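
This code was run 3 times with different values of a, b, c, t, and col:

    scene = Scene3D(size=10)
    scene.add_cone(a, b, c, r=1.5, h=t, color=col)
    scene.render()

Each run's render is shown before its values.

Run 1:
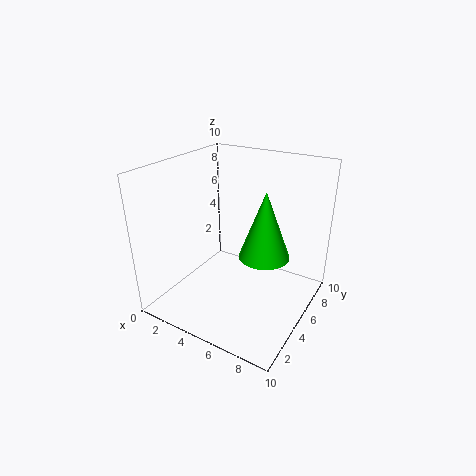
a = 8; b = 3; c = 5.5; t = 4; col = 'lime'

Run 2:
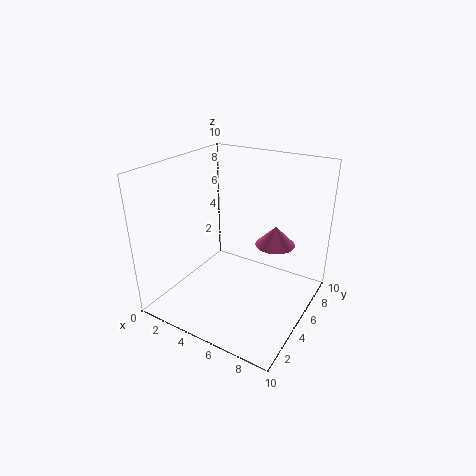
a = 6.5; b = 8; c = 3.5; t = 1.5; col = 'hotpink'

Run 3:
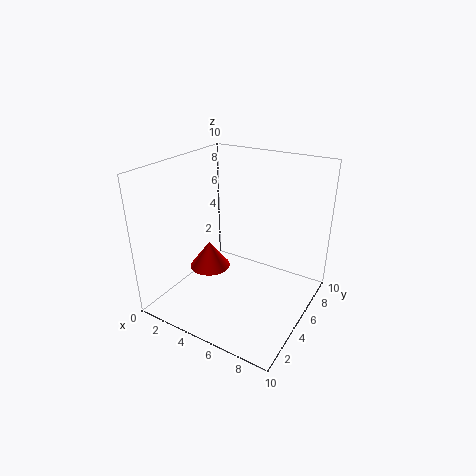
a = 2.5; b = 5; c = 2; t = 2; col = 'red'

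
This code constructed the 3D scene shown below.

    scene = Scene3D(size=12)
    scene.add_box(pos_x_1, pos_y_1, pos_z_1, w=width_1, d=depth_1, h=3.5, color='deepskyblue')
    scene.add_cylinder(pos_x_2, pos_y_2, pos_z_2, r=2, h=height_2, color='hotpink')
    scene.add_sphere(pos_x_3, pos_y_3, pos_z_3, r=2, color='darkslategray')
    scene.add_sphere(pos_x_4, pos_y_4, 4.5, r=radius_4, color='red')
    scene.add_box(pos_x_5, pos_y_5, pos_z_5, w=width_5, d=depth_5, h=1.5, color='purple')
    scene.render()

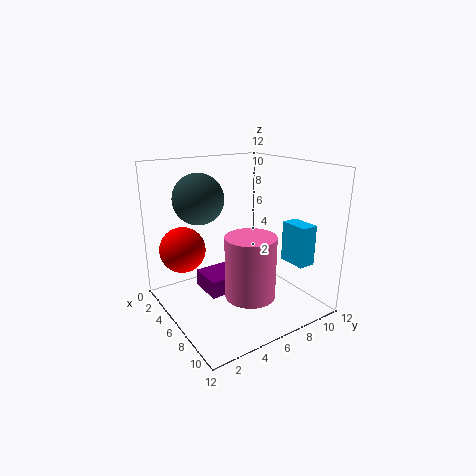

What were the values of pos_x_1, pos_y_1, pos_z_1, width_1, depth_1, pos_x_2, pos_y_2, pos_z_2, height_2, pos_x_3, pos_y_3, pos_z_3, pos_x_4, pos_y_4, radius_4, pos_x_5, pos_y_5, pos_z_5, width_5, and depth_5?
pos_x_1 = 7; pos_y_1 = 10; pos_z_1 = 3.5; width_1 = 2.5; depth_1 = 1.5; pos_x_2 = 8.5; pos_y_2 = 5.5; pos_z_2 = 2; height_2 = 5; pos_x_3 = 5; pos_y_3 = 3; pos_z_3 = 9.5; pos_x_4 = 2.5; pos_y_4 = 2.5; radius_4 = 2; pos_x_5 = 3; pos_y_5 = 3.5; pos_z_5 = 1; width_5 = 3; depth_5 = 3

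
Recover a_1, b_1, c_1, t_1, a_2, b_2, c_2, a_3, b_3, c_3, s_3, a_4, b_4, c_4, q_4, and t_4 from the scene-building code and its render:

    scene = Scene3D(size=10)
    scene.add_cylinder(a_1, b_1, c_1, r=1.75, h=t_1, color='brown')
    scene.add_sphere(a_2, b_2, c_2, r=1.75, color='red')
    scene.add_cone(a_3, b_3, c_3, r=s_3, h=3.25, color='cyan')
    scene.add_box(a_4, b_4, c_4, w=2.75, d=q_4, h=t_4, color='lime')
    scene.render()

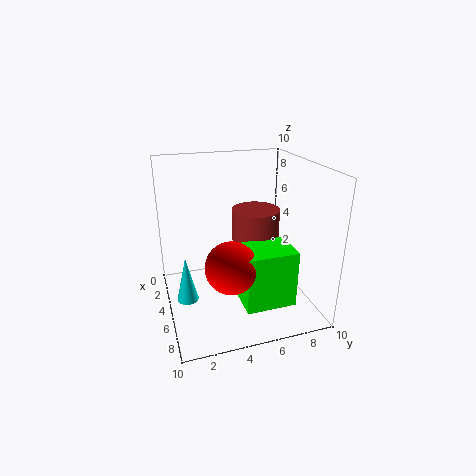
a_1 = 3.75; b_1 = 6.75; c_1 = 4.25; t_1 = 2.25; a_2 = 6.75; b_2 = 4; c_2 = 3.75; a_3 = 5; b_3 = 1.25; c_3 = 0.75; s_3 = 0.75; a_4 = 5.25; b_4 = 4.75; c_4 = 0.75; q_4 = 3.5; t_4 = 4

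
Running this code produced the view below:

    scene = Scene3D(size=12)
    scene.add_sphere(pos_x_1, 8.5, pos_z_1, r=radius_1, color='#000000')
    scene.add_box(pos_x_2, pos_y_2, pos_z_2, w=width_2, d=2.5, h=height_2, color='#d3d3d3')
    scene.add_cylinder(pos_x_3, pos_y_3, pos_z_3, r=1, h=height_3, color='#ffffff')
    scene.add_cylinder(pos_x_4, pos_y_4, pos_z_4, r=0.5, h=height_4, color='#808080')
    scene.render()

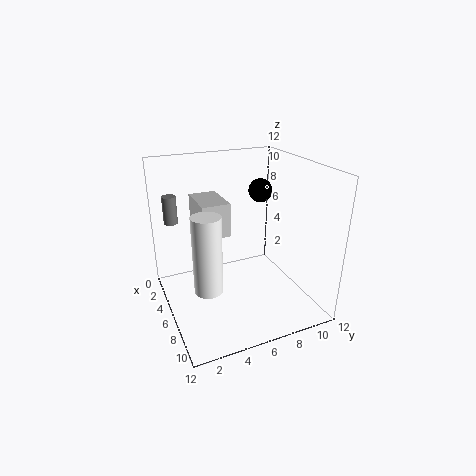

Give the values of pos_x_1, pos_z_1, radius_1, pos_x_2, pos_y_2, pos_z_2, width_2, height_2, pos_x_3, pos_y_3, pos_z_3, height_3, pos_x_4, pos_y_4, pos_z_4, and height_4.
pos_x_1 = 5; pos_z_1 = 9.5; radius_1 = 1; pos_x_2 = 0.5; pos_y_2 = 3.5; pos_z_2 = 5.5; width_2 = 4; height_2 = 3; pos_x_3 = 10; pos_y_3 = 2; pos_z_3 = 4.5; height_3 = 5.5; pos_x_4 = 6.5; pos_y_4 = 0.5; pos_z_4 = 8.5; height_4 = 2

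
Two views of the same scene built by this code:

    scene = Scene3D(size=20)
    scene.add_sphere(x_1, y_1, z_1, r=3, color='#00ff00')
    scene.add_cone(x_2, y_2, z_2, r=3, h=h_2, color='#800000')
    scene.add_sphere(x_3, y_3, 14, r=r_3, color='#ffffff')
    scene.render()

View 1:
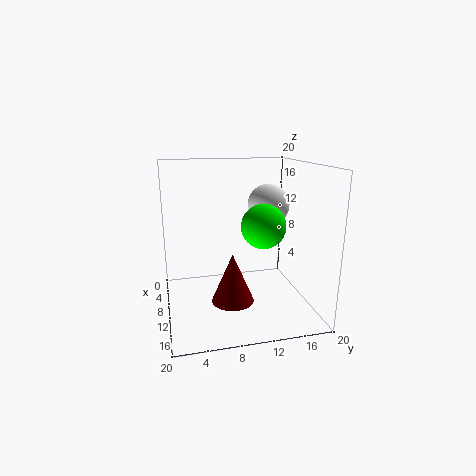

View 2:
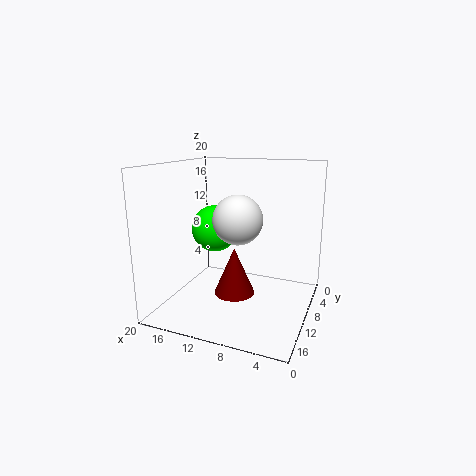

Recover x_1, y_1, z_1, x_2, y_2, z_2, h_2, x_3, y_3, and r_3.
x_1 = 12, y_1 = 13, z_1 = 12, x_2 = 11, y_2 = 9, z_2 = 1, h_2 = 7, x_3 = 8, y_3 = 15, r_3 = 3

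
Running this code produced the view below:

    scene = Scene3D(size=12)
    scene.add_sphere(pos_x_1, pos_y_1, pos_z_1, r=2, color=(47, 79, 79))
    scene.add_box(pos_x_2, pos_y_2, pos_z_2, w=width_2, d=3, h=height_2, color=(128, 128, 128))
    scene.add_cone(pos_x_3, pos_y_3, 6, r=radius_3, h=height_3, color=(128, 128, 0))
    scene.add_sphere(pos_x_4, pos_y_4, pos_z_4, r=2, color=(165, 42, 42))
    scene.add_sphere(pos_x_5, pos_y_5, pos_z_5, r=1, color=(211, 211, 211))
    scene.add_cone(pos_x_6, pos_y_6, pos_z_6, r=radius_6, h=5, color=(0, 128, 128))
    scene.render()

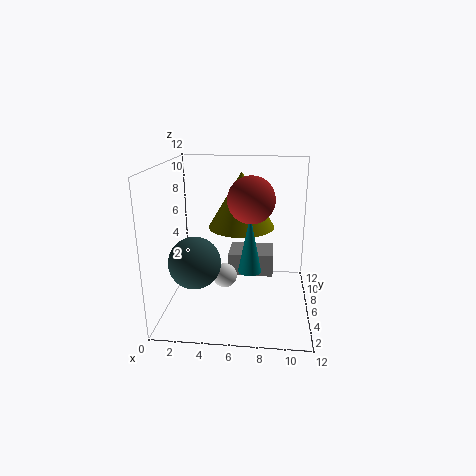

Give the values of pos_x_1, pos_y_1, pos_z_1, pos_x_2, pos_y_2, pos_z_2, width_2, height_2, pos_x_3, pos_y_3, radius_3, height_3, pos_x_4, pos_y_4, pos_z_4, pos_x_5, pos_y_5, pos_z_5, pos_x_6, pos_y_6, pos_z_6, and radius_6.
pos_x_1 = 3, pos_y_1 = 3, pos_z_1 = 5, pos_x_2 = 5, pos_y_2 = 7, pos_z_2 = 2, width_2 = 4, height_2 = 2, pos_x_3 = 6, pos_y_3 = 9, radius_3 = 3, height_3 = 5, pos_x_4 = 7, pos_y_4 = 7, pos_z_4 = 9, pos_x_5 = 5, pos_y_5 = 5, pos_z_5 = 3, pos_x_6 = 7, pos_y_6 = 6, pos_z_6 = 3, radius_6 = 1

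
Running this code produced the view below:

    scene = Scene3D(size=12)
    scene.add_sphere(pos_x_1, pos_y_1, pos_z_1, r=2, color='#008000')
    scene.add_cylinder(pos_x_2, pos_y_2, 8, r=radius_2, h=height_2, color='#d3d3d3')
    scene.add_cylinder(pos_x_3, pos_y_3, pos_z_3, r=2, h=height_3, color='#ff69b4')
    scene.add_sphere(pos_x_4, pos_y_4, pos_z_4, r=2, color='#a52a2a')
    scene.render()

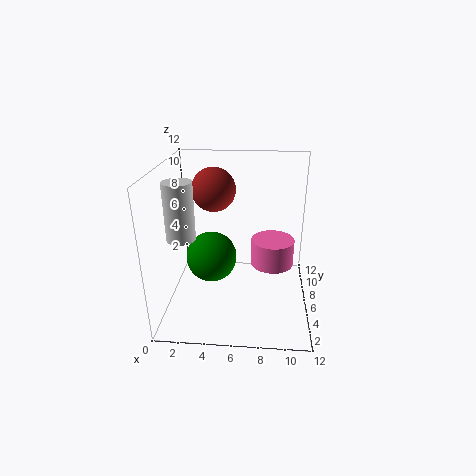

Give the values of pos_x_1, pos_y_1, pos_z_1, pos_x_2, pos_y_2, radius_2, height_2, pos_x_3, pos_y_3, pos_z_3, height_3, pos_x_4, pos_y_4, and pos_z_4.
pos_x_1 = 4
pos_y_1 = 4.5
pos_z_1 = 5
pos_x_2 = 2.5
pos_y_2 = 1.5
radius_2 = 1
height_2 = 4
pos_x_3 = 9
pos_y_3 = 9
pos_z_3 = 2
height_3 = 2.5
pos_x_4 = 3.5
pos_y_4 = 9.5
pos_z_4 = 9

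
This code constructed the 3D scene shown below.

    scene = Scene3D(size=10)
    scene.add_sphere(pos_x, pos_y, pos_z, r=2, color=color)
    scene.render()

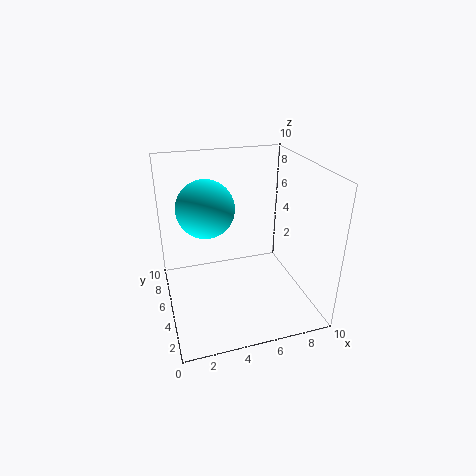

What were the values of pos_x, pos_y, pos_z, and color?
pos_x = 3
pos_y = 6
pos_z = 7
color = 'cyan'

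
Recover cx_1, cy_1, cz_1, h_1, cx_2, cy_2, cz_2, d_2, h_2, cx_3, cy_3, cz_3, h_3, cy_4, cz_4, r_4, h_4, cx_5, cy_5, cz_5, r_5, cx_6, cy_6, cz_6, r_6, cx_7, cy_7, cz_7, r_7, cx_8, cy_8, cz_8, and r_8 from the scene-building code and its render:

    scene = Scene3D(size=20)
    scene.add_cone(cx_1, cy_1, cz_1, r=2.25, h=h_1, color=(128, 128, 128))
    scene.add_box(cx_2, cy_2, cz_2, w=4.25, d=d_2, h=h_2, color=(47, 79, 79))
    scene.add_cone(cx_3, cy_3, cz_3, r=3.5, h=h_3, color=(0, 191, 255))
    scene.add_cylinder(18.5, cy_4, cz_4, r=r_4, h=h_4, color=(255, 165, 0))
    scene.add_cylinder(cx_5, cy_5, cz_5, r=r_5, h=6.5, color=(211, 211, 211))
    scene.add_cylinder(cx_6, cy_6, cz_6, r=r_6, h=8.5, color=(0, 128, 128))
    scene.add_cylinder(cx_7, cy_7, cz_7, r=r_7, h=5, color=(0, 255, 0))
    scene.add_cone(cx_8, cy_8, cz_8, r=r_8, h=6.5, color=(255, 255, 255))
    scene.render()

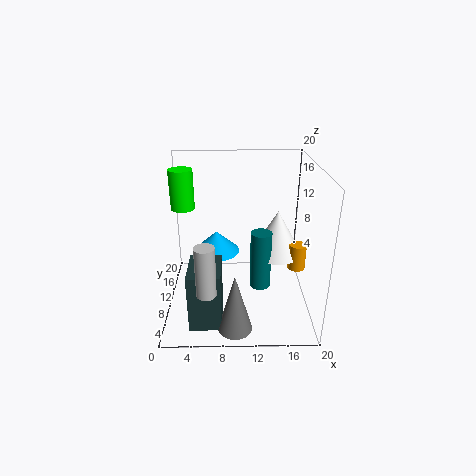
cx_1 = 9.5; cy_1 = 3; cz_1 = 0.25; h_1 = 8; cx_2 = 3.5; cy_2 = 2.5; cz_2 = 0.25; d_2 = 6; h_2 = 8; cx_3 = 6.75; cy_3 = 14.25; cz_3 = 5.75; h_3 = 3.25; cy_4 = 10.25; cz_4 = 5; r_4 = 1.25; h_4 = 3.75; cx_5 = 6; cy_5 = 2.5; cz_5 = 6; r_5 = 1.25; cx_6 = 13.25; cy_6 = 10; cz_6 = 2.25; r_6 = 1.5; cx_7 = 3; cy_7 = 8.5; cz_7 = 15; r_7 = 1.5; cx_8 = 15.75; cy_8 = 12.25; cz_8 = 6.5; r_8 = 3.75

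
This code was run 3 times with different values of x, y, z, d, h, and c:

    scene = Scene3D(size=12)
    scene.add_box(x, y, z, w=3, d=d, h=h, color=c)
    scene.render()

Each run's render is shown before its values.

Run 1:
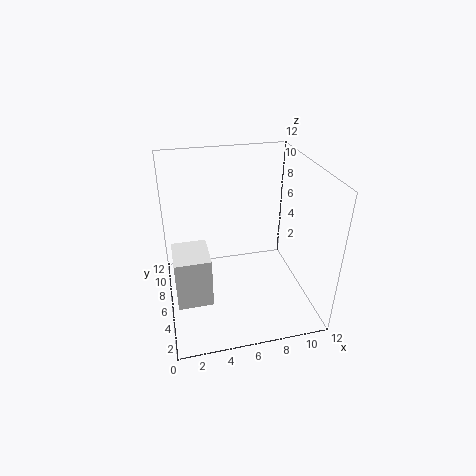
x = 0.5
y = 4.5
z = 0.5
d = 3.5
h = 4.5
c = 'white'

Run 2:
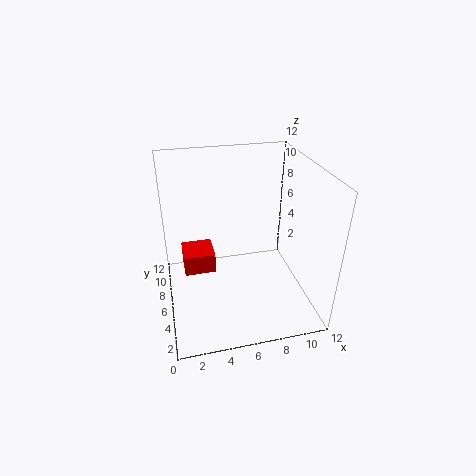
x = 1.5
y = 9
z = 0.5
d = 3
h = 2
c = 'red'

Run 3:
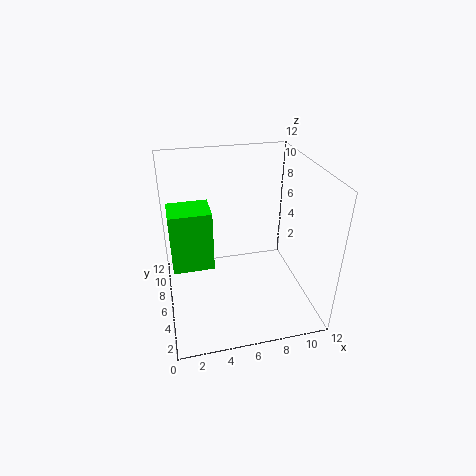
x = 0.5
y = 3
z = 5.5
d = 2.5
h = 4.5
c = 'lime'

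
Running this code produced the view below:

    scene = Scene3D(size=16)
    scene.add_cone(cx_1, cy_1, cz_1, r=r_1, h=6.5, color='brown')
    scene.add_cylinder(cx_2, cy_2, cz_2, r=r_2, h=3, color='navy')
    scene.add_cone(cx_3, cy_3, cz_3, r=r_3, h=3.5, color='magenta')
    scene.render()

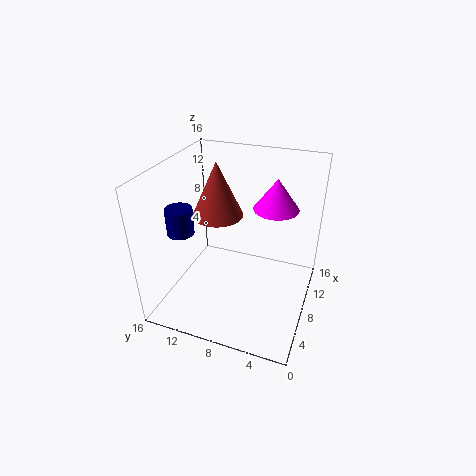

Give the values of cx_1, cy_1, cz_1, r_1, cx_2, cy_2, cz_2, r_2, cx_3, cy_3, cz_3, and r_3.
cx_1 = 10.5
cy_1 = 11.5
cz_1 = 9
r_1 = 3
cx_2 = 6
cy_2 = 14
cz_2 = 8.5
r_2 = 1.5
cx_3 = 10.5
cy_3 = 4.5
cz_3 = 11
r_3 = 2.5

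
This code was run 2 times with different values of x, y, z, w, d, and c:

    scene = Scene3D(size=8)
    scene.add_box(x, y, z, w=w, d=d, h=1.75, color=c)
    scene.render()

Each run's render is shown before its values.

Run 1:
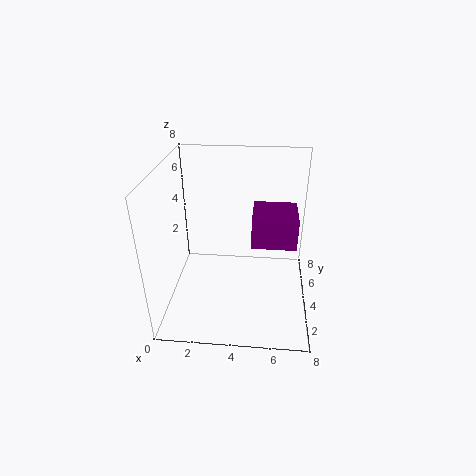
x = 4.75; y = 3.75; z = 3.5; w = 2.5; d = 2.5; c = 'purple'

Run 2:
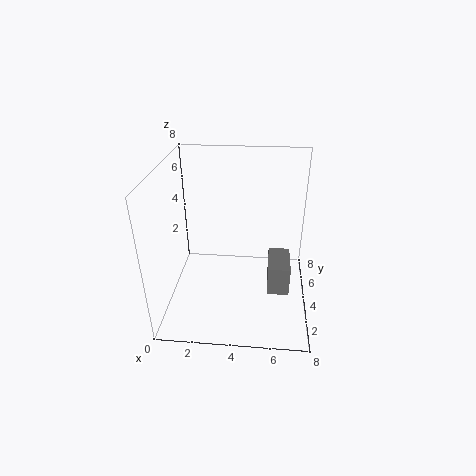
x = 5.75; y = 3.25; z = 0.75; w = 1.25; d = 2.25; c = 'gray'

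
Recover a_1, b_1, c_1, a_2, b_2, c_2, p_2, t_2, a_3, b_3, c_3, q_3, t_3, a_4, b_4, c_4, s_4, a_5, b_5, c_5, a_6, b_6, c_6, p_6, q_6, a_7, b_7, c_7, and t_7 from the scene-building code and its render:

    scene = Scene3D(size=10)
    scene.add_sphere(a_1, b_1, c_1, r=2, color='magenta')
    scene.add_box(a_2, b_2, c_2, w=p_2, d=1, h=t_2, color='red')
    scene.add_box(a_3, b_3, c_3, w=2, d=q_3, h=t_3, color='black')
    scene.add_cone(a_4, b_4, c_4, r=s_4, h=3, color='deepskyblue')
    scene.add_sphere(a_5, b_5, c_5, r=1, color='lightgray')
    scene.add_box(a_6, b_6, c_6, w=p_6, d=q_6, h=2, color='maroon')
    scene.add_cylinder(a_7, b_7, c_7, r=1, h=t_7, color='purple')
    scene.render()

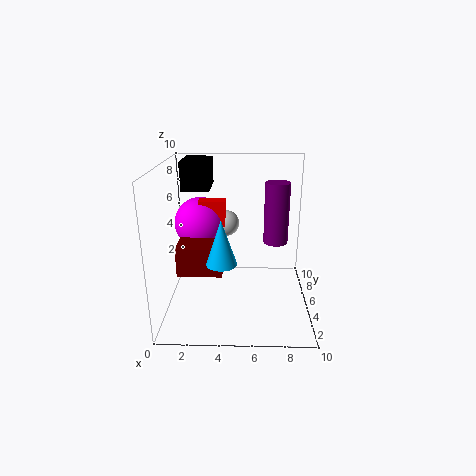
a_1 = 2
b_1 = 8
c_1 = 5
a_2 = 2
b_2 = 7
c_2 = 5
p_2 = 2
t_2 = 2
a_3 = 1
b_3 = 6
c_3 = 8
q_3 = 3
t_3 = 2
a_4 = 4
b_4 = 3
c_4 = 4
s_4 = 1
a_5 = 4
b_5 = 8
c_5 = 5
a_6 = 1
b_6 = 3
c_6 = 3
p_6 = 3
q_6 = 2
a_7 = 8
b_7 = 9
c_7 = 3
t_7 = 5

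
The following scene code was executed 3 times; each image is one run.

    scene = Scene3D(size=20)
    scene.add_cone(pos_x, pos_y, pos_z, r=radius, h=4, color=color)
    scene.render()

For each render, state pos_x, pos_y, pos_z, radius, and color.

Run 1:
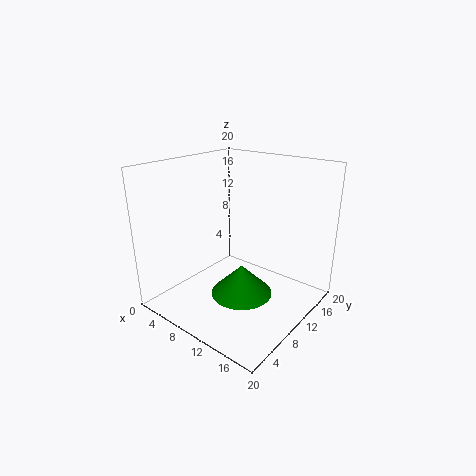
pos_x = 13; pos_y = 7; pos_z = 4; radius = 4; color = 'green'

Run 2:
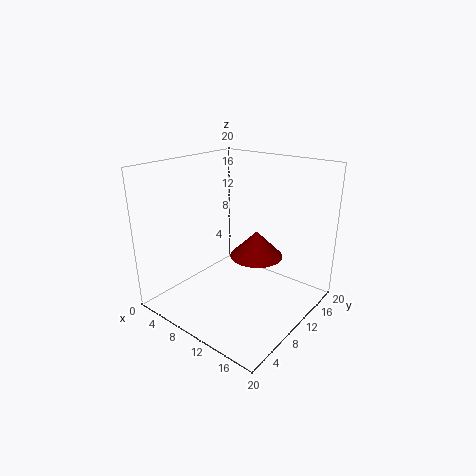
pos_x = 10; pos_y = 14.5; pos_z = 5.5; radius = 4; color = 'maroon'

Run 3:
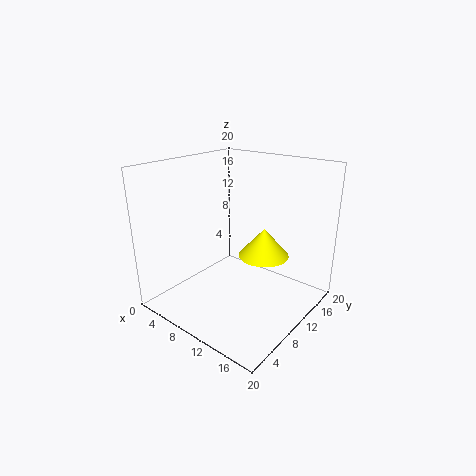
pos_x = 13; pos_y = 12; pos_z = 7.5; radius = 3.5; color = 'yellow'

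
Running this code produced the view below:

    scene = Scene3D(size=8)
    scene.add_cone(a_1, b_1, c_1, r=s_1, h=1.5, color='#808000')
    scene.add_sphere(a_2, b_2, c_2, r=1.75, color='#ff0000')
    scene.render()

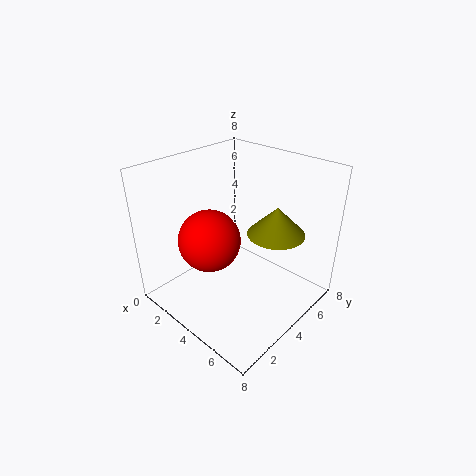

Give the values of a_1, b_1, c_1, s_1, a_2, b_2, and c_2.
a_1 = 6; b_1 = 4.75; c_1 = 4.75; s_1 = 1.5; a_2 = 2.75; b_2 = 3; c_2 = 3.75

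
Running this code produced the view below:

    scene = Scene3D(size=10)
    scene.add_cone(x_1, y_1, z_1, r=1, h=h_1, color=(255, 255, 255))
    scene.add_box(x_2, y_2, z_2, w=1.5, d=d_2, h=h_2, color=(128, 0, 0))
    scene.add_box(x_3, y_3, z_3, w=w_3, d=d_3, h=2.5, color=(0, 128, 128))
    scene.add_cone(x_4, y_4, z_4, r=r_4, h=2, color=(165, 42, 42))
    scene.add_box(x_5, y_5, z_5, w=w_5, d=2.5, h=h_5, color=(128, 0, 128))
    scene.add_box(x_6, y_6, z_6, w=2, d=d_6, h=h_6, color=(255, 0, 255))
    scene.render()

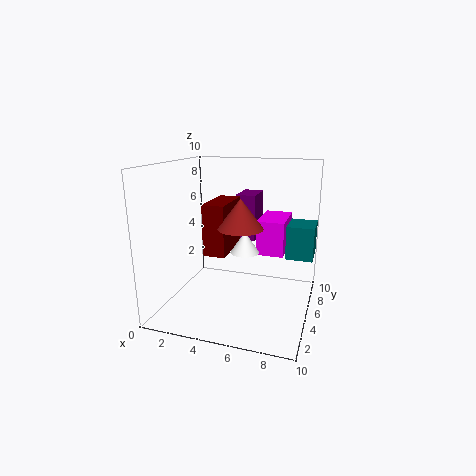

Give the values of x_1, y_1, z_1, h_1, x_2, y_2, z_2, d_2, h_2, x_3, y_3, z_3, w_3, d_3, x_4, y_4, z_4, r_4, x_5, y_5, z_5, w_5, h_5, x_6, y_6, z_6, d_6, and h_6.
x_1 = 5.5; y_1 = 5; z_1 = 4; h_1 = 1.5; x_2 = 3; y_2 = 3.5; z_2 = 4; d_2 = 3.5; h_2 = 3.5; x_3 = 8; y_3 = 7; z_3 = 3; w_3 = 2; d_3 = 2.5; x_4 = 5.5; y_4 = 4; z_4 = 6; r_4 = 1.5; x_5 = 4; y_5 = 7.5; z_5 = 4; w_5 = 1.5; h_5 = 3.5; x_6 = 6; y_6 = 6; z_6 = 3.5; d_6 = 3.5; h_6 = 2.5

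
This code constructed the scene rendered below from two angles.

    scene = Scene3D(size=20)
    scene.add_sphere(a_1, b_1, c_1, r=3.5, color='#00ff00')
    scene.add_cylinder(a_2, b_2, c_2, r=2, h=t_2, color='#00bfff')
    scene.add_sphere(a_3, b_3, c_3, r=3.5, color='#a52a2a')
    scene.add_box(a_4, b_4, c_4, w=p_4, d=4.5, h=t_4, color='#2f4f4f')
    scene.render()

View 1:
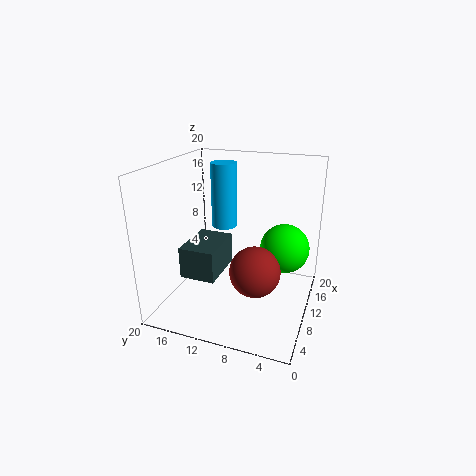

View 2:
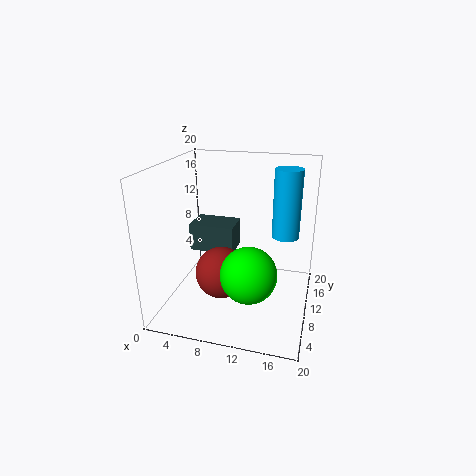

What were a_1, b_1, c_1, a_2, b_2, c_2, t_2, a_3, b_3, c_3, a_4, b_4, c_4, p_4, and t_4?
a_1 = 13
b_1 = 4
c_1 = 8
a_2 = 16
b_2 = 14.5
c_2 = 9
t_2 = 10
a_3 = 8.5
b_3 = 7
c_3 = 6
a_4 = 2.5
b_4 = 10.5
c_4 = 7
p_4 = 6.5
t_4 = 4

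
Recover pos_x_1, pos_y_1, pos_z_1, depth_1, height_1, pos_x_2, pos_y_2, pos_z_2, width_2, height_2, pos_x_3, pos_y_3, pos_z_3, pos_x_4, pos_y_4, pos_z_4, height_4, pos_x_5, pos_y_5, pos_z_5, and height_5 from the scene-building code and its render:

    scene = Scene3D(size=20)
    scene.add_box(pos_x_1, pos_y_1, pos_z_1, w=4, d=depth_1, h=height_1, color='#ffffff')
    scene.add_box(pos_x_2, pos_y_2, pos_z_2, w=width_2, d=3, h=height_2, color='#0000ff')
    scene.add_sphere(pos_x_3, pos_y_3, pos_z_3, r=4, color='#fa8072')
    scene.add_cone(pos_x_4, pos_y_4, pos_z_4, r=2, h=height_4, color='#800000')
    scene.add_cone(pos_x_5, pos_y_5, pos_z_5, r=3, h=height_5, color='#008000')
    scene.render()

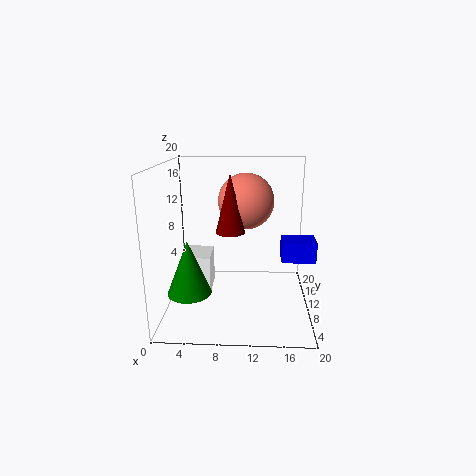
pos_x_1 = 2, pos_y_1 = 9.5, pos_z_1 = 1.5, depth_1 = 5, height_1 = 5.5, pos_x_2 = 15.5, pos_y_2 = 3, pos_z_2 = 9.5, width_2 = 4, height_2 = 2.5, pos_x_3 = 11, pos_y_3 = 13, pos_z_3 = 14.5, pos_x_4 = 9, pos_y_4 = 9.5, pos_z_4 = 11, height_4 = 8, pos_x_5 = 3.5, pos_y_5 = 7, pos_z_5 = 3, height_5 = 7.5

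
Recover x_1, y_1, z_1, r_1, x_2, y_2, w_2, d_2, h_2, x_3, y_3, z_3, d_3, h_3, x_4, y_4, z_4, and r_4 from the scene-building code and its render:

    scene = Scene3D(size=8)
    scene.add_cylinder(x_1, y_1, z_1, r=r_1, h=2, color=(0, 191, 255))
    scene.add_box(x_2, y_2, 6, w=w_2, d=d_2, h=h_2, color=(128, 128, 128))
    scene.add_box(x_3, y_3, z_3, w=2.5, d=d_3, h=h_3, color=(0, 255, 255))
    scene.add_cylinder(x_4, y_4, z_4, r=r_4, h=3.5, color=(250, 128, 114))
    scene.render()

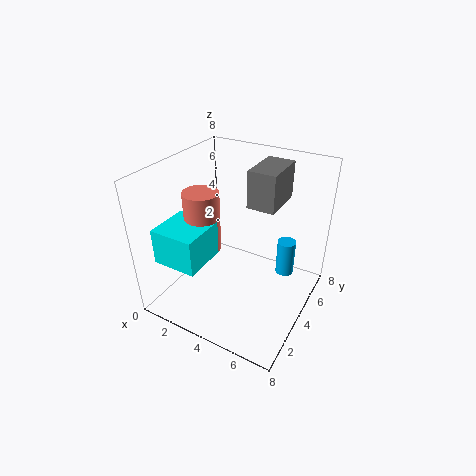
x_1 = 6.5; y_1 = 5; z_1 = 2; r_1 = 0.5; x_2 = 4.5; y_2 = 4; w_2 = 1.5; d_2 = 2.5; h_2 = 2; x_3 = 0.5; y_3 = 1; z_3 = 3; d_3 = 2.5; h_3 = 2; x_4 = 2; y_4 = 3.5; z_4 = 3; r_4 = 1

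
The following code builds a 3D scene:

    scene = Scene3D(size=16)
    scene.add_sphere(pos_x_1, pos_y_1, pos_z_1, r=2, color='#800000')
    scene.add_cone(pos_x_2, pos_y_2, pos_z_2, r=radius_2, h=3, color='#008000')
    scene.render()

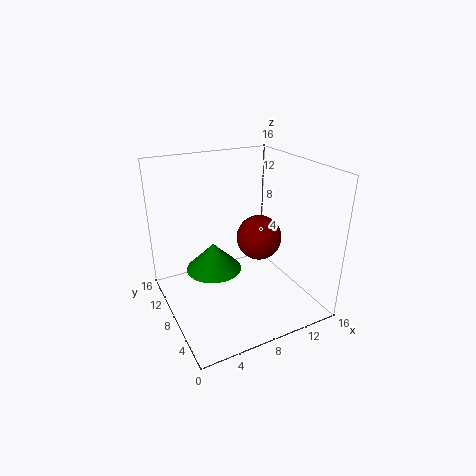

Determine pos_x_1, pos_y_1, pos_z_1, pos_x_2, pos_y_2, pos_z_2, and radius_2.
pos_x_1 = 7, pos_y_1 = 2, pos_z_1 = 11, pos_x_2 = 5, pos_y_2 = 8, pos_z_2 = 5, radius_2 = 3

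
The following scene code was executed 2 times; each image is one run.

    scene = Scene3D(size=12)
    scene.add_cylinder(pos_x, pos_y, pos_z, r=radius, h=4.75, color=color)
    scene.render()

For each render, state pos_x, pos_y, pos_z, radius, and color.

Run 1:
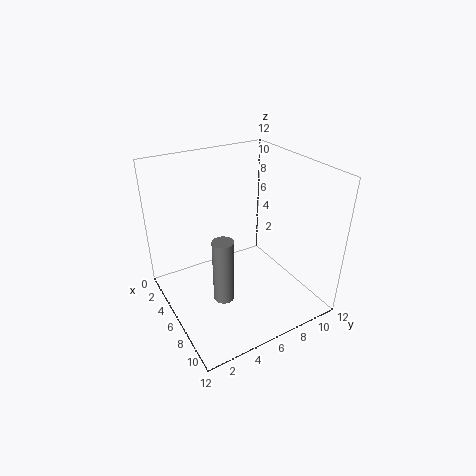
pos_x = 9.5
pos_y = 2.75
pos_z = 3.75
radius = 0.75
color = 'gray'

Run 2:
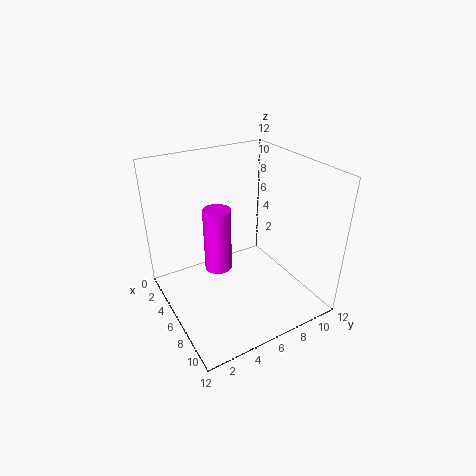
pos_x = 7.75
pos_y = 3.25
pos_z = 5.25
radius = 1
color = 'magenta'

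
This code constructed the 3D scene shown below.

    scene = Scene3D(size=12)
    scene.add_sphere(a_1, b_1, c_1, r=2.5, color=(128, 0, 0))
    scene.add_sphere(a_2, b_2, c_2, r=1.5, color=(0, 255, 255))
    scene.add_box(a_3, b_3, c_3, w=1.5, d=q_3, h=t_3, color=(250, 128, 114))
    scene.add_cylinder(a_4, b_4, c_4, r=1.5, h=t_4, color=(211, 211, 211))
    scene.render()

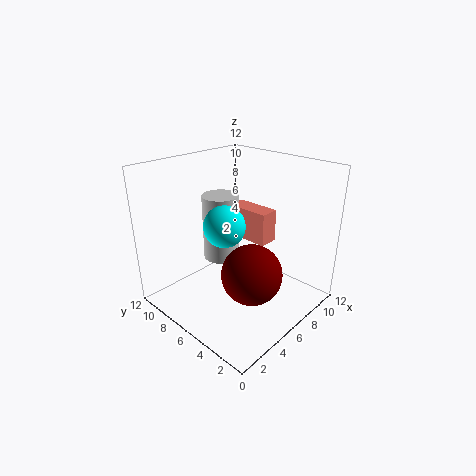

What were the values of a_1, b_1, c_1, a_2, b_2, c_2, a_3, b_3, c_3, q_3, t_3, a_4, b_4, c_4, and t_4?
a_1 = 5.5, b_1 = 4, c_1 = 3.5, a_2 = 3, b_2 = 4.5, c_2 = 8.5, a_3 = 5.5, b_3 = 3, c_3 = 6.5, q_3 = 3.5, t_3 = 2.5, a_4 = 5.5, b_4 = 7.5, c_4 = 4, t_4 = 5.5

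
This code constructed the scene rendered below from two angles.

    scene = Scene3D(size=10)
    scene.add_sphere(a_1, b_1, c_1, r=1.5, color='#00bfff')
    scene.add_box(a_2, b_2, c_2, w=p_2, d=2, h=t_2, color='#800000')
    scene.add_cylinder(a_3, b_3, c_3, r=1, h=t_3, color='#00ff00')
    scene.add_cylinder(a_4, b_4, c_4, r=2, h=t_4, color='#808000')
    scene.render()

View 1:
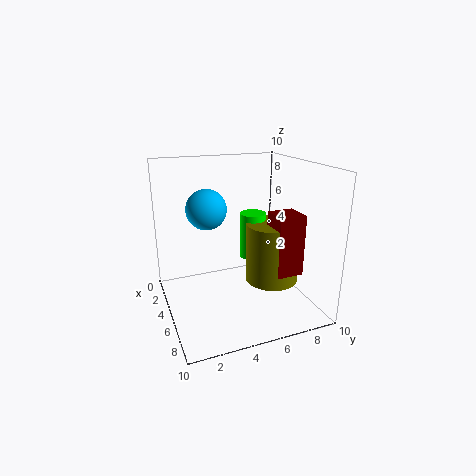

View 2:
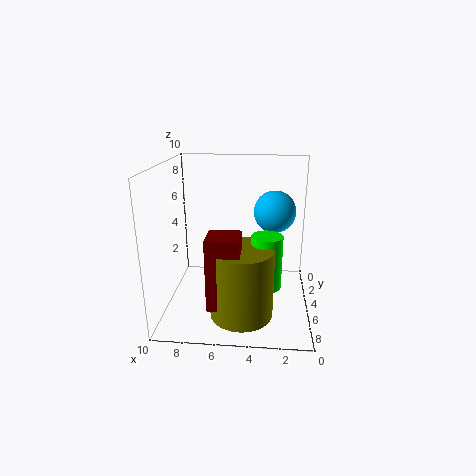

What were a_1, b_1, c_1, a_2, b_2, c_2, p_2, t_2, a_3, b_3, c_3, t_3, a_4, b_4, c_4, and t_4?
a_1 = 2.5, b_1 = 3.5, c_1 = 6.5, a_2 = 4.5, b_2 = 7.5, c_2 = 2, p_2 = 2, t_2 = 4.5, a_3 = 3, b_3 = 7, c_3 = 2.5, t_3 = 3.5, a_4 = 4.5, b_4 = 8, c_4 = 1, t_4 = 4.5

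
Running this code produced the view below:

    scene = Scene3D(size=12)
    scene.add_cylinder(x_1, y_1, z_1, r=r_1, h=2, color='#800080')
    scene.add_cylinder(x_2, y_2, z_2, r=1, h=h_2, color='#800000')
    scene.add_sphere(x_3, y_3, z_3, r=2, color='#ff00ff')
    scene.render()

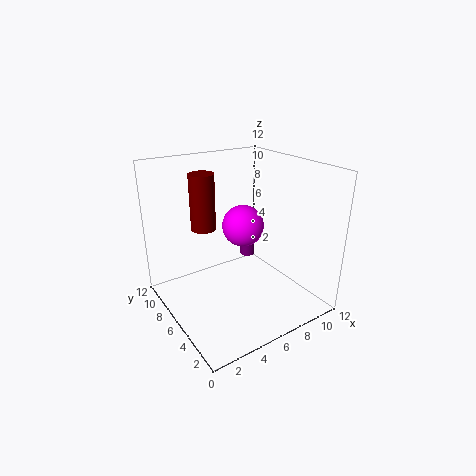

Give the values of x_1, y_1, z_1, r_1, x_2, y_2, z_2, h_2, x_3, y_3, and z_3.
x_1 = 10, y_1 = 10.25, z_1 = 1.5, r_1 = 0.75, x_2 = 3.5, y_2 = 7.25, z_2 = 7, h_2 = 4.5, x_3 = 8.75, y_3 = 9.25, z_3 = 5.25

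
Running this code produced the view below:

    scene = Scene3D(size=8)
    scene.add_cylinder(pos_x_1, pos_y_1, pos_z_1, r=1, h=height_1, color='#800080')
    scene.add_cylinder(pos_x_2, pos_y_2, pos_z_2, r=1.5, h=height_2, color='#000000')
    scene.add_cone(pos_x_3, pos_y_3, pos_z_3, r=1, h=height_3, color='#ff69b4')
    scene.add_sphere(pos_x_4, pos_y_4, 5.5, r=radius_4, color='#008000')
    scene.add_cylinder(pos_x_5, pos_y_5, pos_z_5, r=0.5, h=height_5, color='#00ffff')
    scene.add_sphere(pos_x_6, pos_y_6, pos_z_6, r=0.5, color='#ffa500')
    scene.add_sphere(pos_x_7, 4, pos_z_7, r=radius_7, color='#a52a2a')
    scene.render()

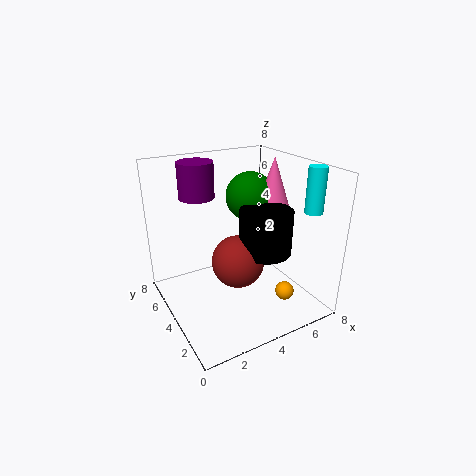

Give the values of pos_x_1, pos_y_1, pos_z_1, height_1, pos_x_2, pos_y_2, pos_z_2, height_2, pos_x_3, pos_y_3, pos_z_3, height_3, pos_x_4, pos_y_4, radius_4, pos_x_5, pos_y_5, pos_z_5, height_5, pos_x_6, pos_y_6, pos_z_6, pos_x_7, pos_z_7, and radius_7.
pos_x_1 = 2.5, pos_y_1 = 6, pos_z_1 = 6, height_1 = 2, pos_x_2 = 5.5, pos_y_2 = 3.5, pos_z_2 = 3, height_2 = 2.5, pos_x_3 = 7, pos_y_3 = 5, pos_z_3 = 5, height_3 = 3, pos_x_4 = 6, pos_y_4 = 6, radius_4 = 1.5, pos_x_5 = 7.5, pos_y_5 = 2, pos_z_5 = 5.5, height_5 = 2.5, pos_x_6 = 5.5, pos_y_6 = 1.5, pos_z_6 = 1.5, pos_x_7 = 4, pos_z_7 = 2.5, radius_7 = 1.5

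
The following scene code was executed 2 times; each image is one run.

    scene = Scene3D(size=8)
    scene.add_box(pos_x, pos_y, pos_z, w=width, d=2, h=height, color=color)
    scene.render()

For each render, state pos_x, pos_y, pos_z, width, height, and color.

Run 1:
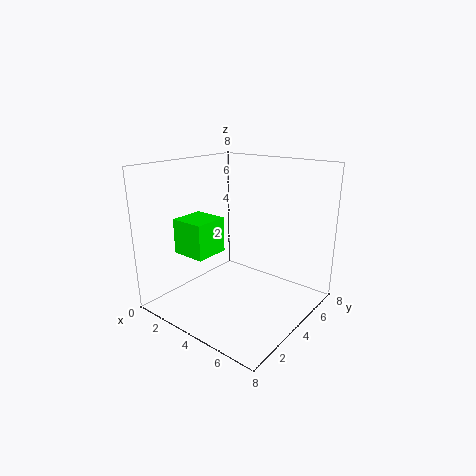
pos_x = 1; pos_y = 2; pos_z = 3; width = 2; height = 2; color = 'lime'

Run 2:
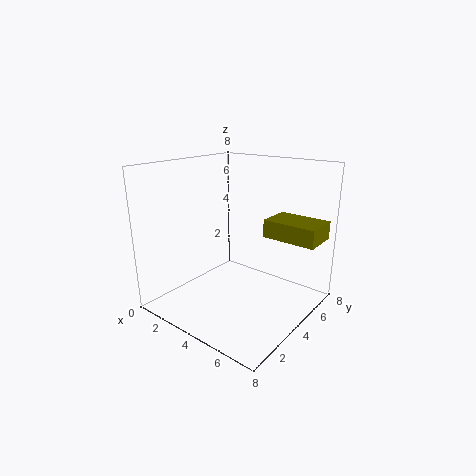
pos_x = 5; pos_y = 5; pos_z = 4; width = 3; height = 1; color = 'olive'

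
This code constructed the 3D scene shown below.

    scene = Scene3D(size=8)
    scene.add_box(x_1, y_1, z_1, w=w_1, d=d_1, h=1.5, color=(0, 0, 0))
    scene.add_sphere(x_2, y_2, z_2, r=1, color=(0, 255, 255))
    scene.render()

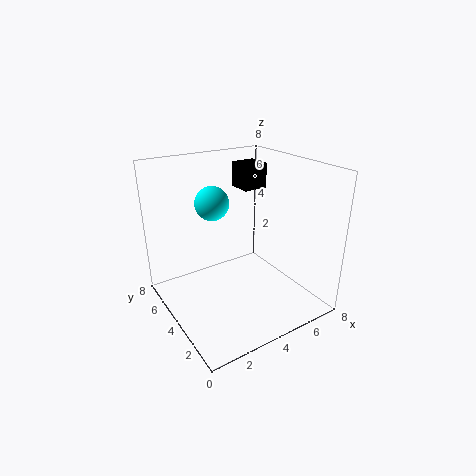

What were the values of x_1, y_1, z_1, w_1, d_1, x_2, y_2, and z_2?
x_1 = 5.5, y_1 = 5.5, z_1 = 6, w_1 = 1.5, d_1 = 1.5, x_2 = 3.5, y_2 = 6, z_2 = 5.5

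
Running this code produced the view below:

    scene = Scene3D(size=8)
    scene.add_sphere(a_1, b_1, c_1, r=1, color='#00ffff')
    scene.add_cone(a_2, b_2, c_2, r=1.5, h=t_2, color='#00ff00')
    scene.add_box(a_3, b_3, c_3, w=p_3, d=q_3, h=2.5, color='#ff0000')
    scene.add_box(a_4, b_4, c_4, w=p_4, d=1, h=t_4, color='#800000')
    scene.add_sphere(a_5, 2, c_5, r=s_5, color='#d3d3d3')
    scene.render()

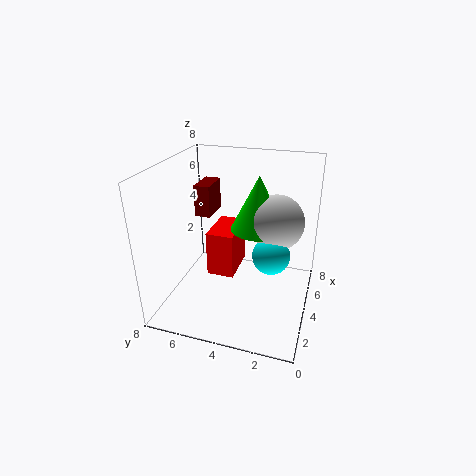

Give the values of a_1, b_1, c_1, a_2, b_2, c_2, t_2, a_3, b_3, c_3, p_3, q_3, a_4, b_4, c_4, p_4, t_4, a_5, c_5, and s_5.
a_1 = 3.5, b_1 = 2, c_1 = 3.5, a_2 = 4.5, b_2 = 3, c_2 = 4.5, t_2 = 3, a_3 = 3, b_3 = 4, c_3 = 2, p_3 = 2.5, q_3 = 1.5, a_4 = 6, b_4 = 6.5, c_4 = 4, p_4 = 2, t_4 = 2, a_5 = 4.5, c_5 = 5, s_5 = 1.5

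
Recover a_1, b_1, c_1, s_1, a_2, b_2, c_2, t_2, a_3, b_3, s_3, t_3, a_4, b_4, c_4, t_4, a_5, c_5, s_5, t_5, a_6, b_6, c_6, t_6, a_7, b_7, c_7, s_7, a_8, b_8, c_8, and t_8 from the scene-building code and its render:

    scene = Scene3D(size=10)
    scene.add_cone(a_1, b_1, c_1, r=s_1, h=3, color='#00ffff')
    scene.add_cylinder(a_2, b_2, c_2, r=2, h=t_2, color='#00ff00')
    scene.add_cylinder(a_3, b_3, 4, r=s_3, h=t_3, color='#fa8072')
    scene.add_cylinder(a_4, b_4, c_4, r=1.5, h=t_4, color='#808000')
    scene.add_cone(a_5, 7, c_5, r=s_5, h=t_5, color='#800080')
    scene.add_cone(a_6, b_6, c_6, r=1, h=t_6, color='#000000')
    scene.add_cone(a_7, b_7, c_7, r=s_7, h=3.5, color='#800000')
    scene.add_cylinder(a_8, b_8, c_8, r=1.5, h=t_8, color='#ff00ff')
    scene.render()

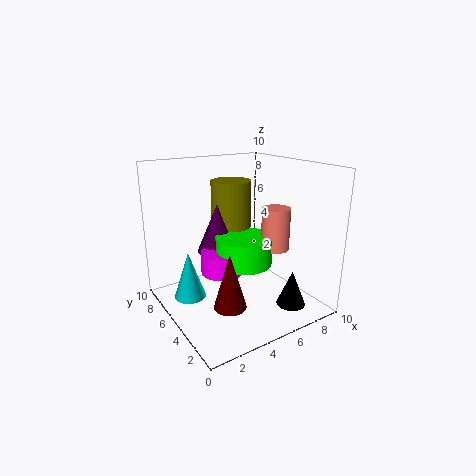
a_1 = 1, b_1 = 4.5, c_1 = 2, s_1 = 1, a_2 = 5.5, b_2 = 5, c_2 = 3, t_2 = 2, a_3 = 7.5, b_3 = 4, s_3 = 1, t_3 = 3, a_4 = 6, b_4 = 7.5, c_4 = 5, t_4 = 3.5, a_5 = 4.5, c_5 = 3.5, s_5 = 1.5, t_5 = 3.5, a_6 = 7.5, b_6 = 2, c_6 = 0.5, t_6 = 2.5, a_7 = 2.5, b_7 = 2, c_7 = 2, s_7 = 1, a_8 = 4, b_8 = 5.5, c_8 = 2.5, t_8 = 1.5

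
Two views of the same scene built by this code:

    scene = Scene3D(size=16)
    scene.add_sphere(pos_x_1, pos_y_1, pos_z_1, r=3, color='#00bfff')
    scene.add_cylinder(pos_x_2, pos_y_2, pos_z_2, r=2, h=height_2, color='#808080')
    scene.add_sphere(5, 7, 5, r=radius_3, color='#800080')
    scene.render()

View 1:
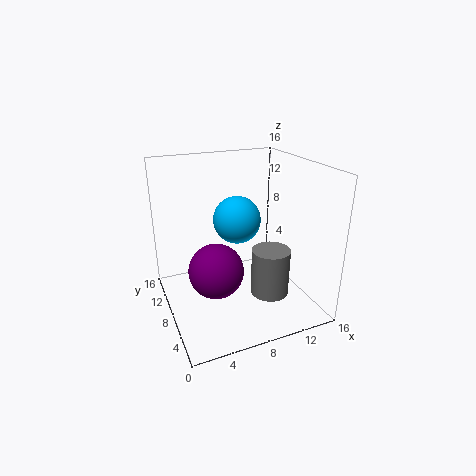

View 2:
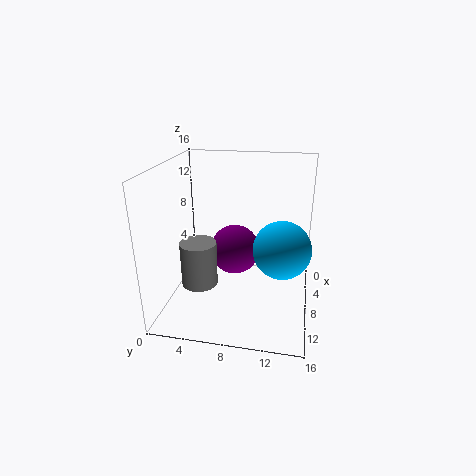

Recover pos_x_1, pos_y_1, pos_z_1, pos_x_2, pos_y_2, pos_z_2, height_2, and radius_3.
pos_x_1 = 10; pos_y_1 = 13; pos_z_1 = 8; pos_x_2 = 10; pos_y_2 = 4; pos_z_2 = 3; height_2 = 5; radius_3 = 3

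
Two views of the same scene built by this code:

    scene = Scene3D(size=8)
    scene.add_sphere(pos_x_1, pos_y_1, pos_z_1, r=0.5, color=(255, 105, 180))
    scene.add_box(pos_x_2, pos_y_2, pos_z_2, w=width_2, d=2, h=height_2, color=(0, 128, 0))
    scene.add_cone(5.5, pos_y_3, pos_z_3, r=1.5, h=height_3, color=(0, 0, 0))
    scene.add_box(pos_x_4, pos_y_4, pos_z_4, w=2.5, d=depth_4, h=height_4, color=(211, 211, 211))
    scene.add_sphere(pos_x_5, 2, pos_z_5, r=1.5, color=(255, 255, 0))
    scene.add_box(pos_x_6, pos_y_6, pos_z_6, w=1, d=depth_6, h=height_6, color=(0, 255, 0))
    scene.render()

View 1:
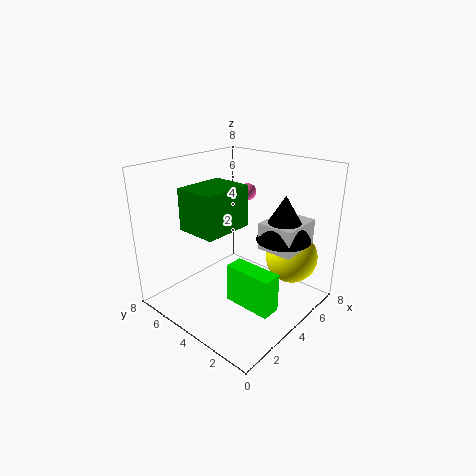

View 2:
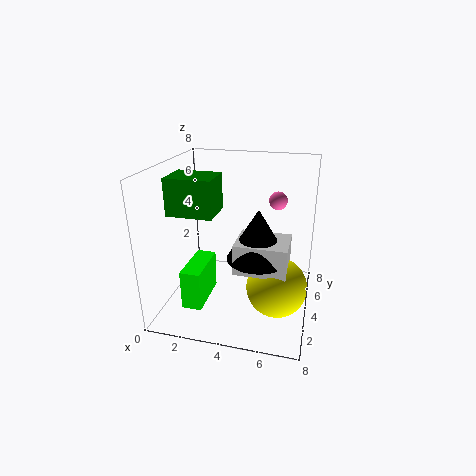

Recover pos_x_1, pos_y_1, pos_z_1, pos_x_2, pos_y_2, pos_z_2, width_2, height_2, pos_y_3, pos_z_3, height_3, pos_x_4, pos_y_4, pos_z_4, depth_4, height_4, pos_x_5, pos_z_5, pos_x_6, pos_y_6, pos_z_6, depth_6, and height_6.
pos_x_1 = 6
pos_y_1 = 5
pos_z_1 = 6
pos_x_2 = 0.5
pos_y_2 = 2.5
pos_z_2 = 5.5
width_2 = 2.5
height_2 = 2
pos_y_3 = 2
pos_z_3 = 4
height_3 = 2.5
pos_x_4 = 4.5
pos_y_4 = 1
pos_z_4 = 3.5
depth_4 = 2
height_4 = 1.5
pos_x_5 = 6.5
pos_z_5 = 2.5
pos_x_6 = 2
pos_y_6 = 0.5
pos_z_6 = 1.5
depth_6 = 2.5
height_6 = 2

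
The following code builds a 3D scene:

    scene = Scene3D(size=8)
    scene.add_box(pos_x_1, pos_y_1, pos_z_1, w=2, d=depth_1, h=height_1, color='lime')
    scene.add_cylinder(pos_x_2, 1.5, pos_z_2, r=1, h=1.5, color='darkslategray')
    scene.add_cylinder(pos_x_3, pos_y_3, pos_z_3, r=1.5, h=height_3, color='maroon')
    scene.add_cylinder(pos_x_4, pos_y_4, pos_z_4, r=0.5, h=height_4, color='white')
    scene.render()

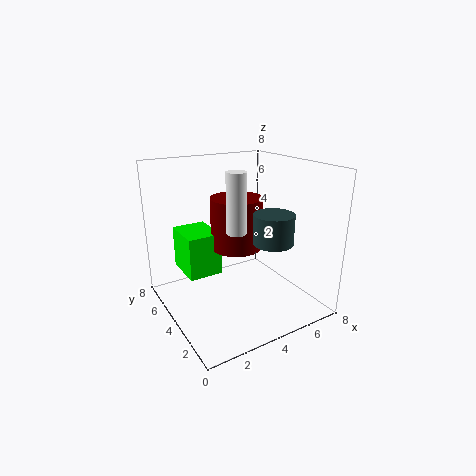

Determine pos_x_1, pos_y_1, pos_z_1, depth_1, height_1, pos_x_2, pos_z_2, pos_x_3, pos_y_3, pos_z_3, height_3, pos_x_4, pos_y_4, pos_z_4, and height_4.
pos_x_1 = 1.5; pos_y_1 = 5; pos_z_1 = 1.5; depth_1 = 2.5; height_1 = 2.5; pos_x_2 = 4.5; pos_z_2 = 4.5; pos_x_3 = 4.5; pos_y_3 = 5; pos_z_3 = 3; height_3 = 3; pos_x_4 = 3; pos_y_4 = 2.5; pos_z_4 = 5; height_4 = 3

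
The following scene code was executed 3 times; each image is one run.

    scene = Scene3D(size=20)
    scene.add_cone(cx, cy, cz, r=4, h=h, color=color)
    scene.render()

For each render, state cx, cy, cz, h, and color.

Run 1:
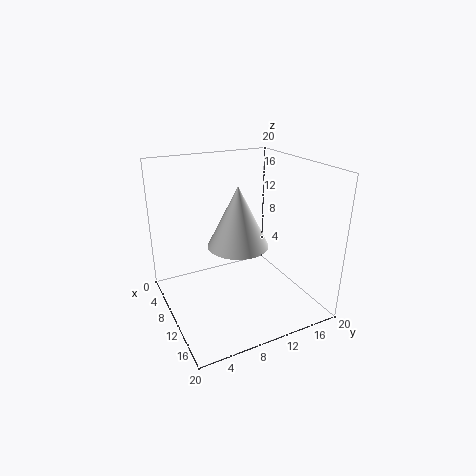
cx = 12, cy = 9, cz = 10, h = 8, color = 'white'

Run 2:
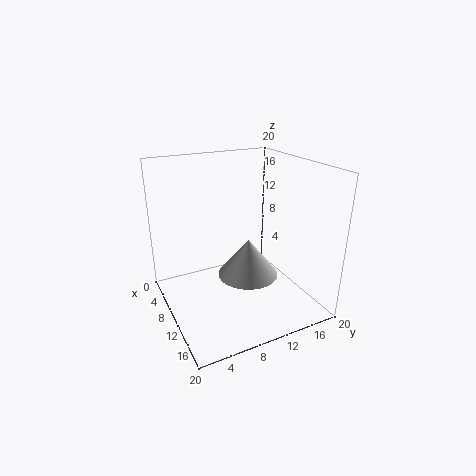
cx = 13, cy = 10, cz = 6, h = 5, color = 'lightgray'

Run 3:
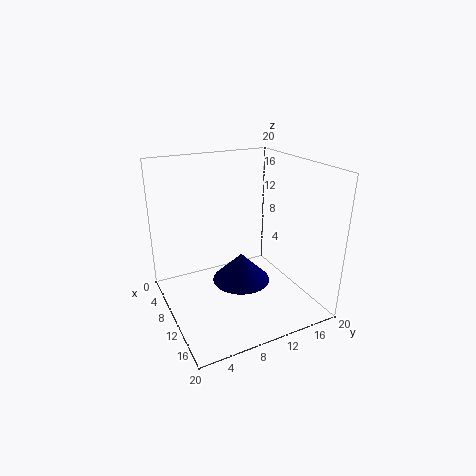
cx = 11, cy = 10, cz = 4, h = 4, color = 'navy'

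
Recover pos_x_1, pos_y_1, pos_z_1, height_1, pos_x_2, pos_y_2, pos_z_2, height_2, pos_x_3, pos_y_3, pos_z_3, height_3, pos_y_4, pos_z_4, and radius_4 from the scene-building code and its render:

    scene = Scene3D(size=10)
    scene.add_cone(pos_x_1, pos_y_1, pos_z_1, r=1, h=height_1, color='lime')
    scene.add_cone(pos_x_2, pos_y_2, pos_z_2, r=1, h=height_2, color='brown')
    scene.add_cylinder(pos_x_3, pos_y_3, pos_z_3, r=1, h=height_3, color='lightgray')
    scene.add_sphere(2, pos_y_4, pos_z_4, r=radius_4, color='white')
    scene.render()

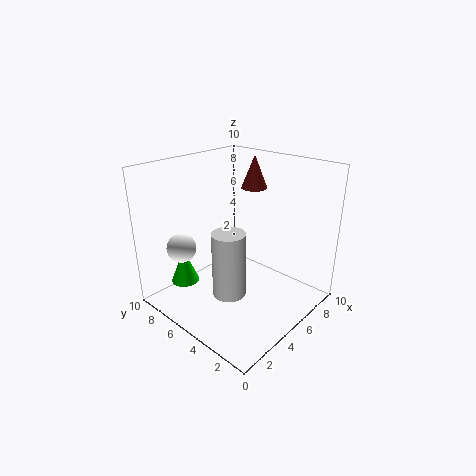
pos_x_1 = 2.5
pos_y_1 = 8
pos_z_1 = 1.5
height_1 = 2.5
pos_x_2 = 8.5
pos_y_2 = 6.5
pos_z_2 = 7.5
height_2 = 2.5
pos_x_3 = 2
pos_y_3 = 3
pos_z_3 = 3
height_3 = 4
pos_y_4 = 7.5
pos_z_4 = 4.5
radius_4 = 1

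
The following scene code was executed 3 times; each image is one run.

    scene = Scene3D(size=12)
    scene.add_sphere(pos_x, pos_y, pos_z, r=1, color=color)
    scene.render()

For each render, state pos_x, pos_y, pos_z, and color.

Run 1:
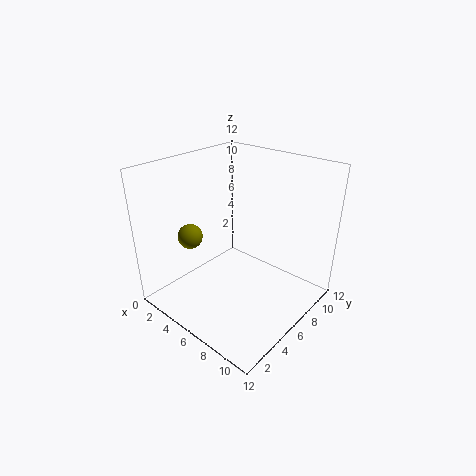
pos_x = 3.5
pos_y = 3
pos_z = 6.5
color = 'olive'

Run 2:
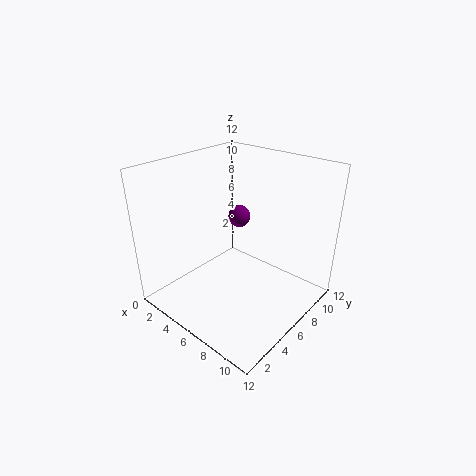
pos_x = 4
pos_y = 8.5
pos_z = 6.5
color = 'purple'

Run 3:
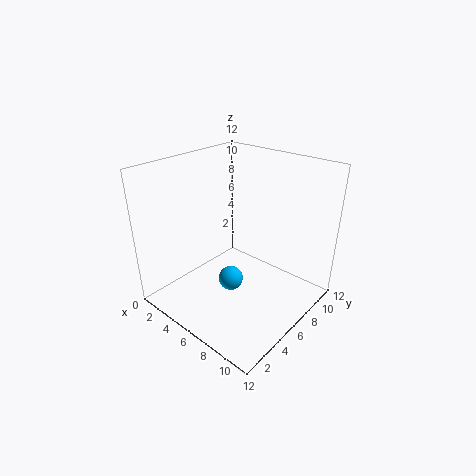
pos_x = 6.5
pos_y = 4.5
pos_z = 3
color = 'deepskyblue'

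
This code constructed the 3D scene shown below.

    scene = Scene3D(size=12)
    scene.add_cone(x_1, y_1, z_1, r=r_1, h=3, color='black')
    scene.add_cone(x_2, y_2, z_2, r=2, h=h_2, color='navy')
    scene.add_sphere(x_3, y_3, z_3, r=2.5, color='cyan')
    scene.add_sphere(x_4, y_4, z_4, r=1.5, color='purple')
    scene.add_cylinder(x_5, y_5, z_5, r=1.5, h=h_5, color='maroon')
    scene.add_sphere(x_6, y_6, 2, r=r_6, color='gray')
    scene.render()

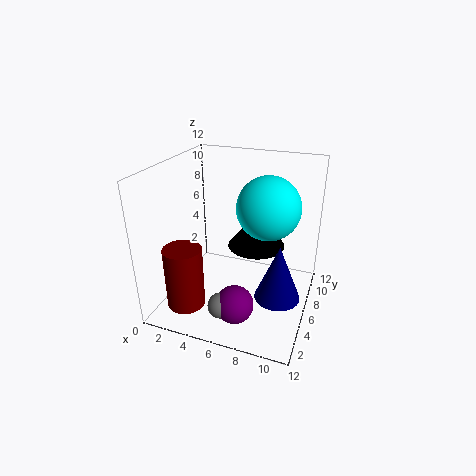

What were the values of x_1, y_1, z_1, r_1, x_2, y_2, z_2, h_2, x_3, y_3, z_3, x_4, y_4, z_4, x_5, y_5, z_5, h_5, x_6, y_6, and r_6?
x_1 = 7, y_1 = 8, z_1 = 4.5, r_1 = 2.5, x_2 = 9.5, y_2 = 6.5, z_2 = 0.5, h_2 = 5, x_3 = 8.5, y_3 = 6, z_3 = 9, x_4 = 7, y_4 = 2.5, z_4 = 2, x_5 = 3, y_5 = 2, z_5 = 1.5, h_5 = 5, x_6 = 6, y_6 = 2, r_6 = 1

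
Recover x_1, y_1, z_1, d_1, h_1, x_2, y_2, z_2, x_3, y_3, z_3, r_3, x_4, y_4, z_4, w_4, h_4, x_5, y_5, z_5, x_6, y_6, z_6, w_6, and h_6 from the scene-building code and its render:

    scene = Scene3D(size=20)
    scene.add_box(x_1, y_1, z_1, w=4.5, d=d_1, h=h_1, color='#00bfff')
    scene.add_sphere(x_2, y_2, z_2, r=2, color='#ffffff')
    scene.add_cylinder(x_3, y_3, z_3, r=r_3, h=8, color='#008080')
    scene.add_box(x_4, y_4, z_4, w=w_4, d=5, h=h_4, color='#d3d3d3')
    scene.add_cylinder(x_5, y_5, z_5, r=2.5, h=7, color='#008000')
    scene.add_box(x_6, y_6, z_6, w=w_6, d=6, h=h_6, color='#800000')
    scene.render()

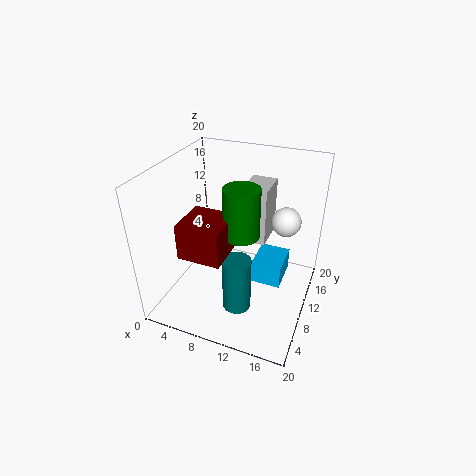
x_1 = 11.5, y_1 = 11.5, z_1 = 1.5, d_1 = 5.5, h_1 = 3.5, x_2 = 16, y_2 = 12.5, z_2 = 12.5, x_3 = 11, y_3 = 7, z_3 = 0.5, r_3 = 2, x_4 = 10, y_4 = 11, z_4 = 9, w_4 = 3.5, h_4 = 8, x_5 = 10.5, y_5 = 10, z_5 = 10.5, x_6 = 3.5, y_6 = 4.5, z_6 = 8.5, w_6 = 6, h_6 = 5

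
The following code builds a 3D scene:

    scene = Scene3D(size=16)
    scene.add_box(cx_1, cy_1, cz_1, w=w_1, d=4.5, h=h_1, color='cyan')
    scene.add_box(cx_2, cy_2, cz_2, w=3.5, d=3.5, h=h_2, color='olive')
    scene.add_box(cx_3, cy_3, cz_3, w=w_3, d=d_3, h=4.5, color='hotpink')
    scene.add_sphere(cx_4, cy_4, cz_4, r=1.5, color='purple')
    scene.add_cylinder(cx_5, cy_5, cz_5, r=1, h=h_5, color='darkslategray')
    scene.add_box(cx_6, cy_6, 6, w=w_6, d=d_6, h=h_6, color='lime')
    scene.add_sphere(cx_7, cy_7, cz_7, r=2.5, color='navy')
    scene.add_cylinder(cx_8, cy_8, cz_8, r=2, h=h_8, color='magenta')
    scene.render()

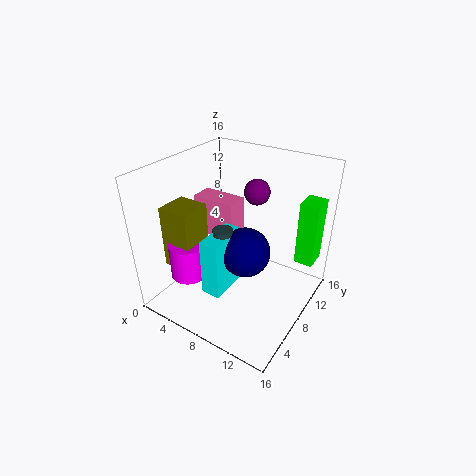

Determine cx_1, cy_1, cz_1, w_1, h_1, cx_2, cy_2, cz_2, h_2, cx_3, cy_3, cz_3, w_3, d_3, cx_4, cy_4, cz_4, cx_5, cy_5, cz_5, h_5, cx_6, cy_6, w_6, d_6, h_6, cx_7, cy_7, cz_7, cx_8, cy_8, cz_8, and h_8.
cx_1 = 7.5, cy_1 = 2, cz_1 = 4.5, w_1 = 2, h_1 = 6, cx_2 = 1.5, cy_2 = 3, cz_2 = 5, h_2 = 7, cx_3 = 2.5, cy_3 = 7.5, cz_3 = 7.5, w_3 = 5, d_3 = 2.5, cx_4 = 8, cy_4 = 12, cz_4 = 12, cx_5 = 8.5, cy_5 = 4.5, cz_5 = 7.5, h_5 = 3.5, cx_6 = 14, cy_6 = 10, w_6 = 2, d_6 = 2.5, h_6 = 7, cx_7 = 10.5, cy_7 = 5.5, cz_7 = 8.5, cx_8 = 4, cy_8 = 4, cz_8 = 4, h_8 = 4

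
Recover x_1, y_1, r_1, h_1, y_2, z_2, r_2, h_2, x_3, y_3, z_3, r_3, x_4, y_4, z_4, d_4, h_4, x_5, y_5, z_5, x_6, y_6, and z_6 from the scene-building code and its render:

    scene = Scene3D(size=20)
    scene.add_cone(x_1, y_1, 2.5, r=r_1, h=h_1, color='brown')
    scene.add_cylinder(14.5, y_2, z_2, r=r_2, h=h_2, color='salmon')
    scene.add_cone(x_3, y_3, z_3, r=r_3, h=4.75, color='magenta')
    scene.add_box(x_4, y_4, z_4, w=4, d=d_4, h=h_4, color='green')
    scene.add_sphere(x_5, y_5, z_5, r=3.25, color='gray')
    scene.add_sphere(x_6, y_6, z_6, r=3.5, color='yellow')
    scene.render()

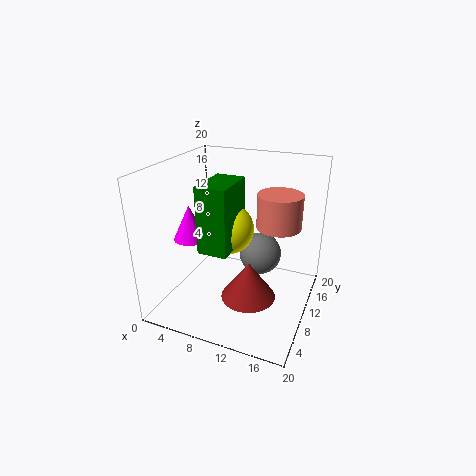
x_1 = 12.5, y_1 = 7.75, r_1 = 3.75, h_1 = 5.25, y_2 = 14.5, z_2 = 10.5, r_2 = 3.25, h_2 = 5, x_3 = 4.25, y_3 = 7, z_3 = 10.25, r_3 = 2.25, x_4 = 6.25, y_4 = 5.25, z_4 = 9.25, d_4 = 6.5, h_4 = 9, x_5 = 11.5, y_5 = 15.5, z_5 = 5, x_6 = 8.5, y_6 = 10.25, z_6 = 11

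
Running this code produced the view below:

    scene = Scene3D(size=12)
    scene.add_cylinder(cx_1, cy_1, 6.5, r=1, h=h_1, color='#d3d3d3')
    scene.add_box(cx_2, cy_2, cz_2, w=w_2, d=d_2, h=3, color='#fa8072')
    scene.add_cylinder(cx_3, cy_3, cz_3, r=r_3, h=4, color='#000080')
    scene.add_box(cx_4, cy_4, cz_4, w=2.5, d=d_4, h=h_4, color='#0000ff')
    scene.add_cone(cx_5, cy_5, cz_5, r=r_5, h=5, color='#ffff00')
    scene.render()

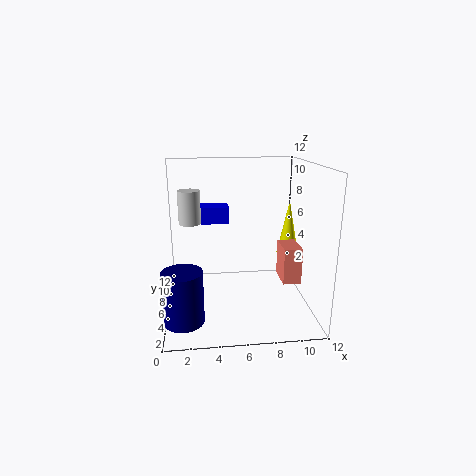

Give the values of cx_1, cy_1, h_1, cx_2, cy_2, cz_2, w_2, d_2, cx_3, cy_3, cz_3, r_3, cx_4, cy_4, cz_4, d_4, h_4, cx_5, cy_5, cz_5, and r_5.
cx_1 = 2
cy_1 = 9
h_1 = 3
cx_2 = 9.5
cy_2 = 4
cz_2 = 2.5
w_2 = 1.5
d_2 = 2.5
cx_3 = 1.5
cy_3 = 2
cz_3 = 1
r_3 = 1.5
cx_4 = 3
cy_4 = 8.5
cz_4 = 6.5
d_4 = 2
h_4 = 1.5
cx_5 = 11
cy_5 = 8.5
cz_5 = 3.5
r_5 = 1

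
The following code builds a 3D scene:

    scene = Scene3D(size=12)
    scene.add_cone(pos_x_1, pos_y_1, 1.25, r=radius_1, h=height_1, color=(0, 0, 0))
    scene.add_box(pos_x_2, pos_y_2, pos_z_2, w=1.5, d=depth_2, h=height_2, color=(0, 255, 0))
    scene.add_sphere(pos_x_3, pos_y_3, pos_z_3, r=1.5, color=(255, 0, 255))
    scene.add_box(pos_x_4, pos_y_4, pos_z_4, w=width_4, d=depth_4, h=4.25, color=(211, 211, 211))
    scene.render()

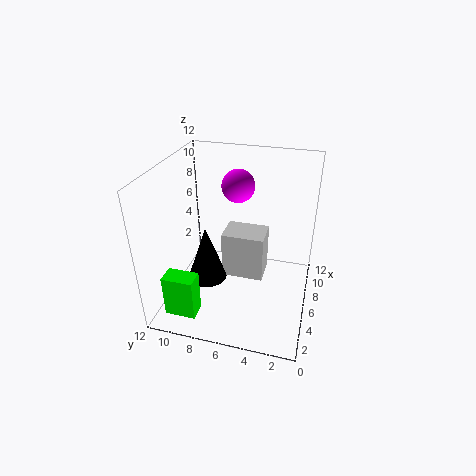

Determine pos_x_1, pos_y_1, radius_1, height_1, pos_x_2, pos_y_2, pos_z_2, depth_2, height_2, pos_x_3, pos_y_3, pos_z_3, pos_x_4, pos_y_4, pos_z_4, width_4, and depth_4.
pos_x_1 = 6.25; pos_y_1 = 9; radius_1 = 1.75; height_1 = 5; pos_x_2 = 1; pos_y_2 = 8.25; pos_z_2 = 1; depth_2 = 2.5; height_2 = 3.5; pos_x_3 = 9.75; pos_y_3 = 7; pos_z_3 = 9; pos_x_4 = 6.75; pos_y_4 = 4; pos_z_4 = 1.25; width_4 = 2.75; depth_4 = 3.75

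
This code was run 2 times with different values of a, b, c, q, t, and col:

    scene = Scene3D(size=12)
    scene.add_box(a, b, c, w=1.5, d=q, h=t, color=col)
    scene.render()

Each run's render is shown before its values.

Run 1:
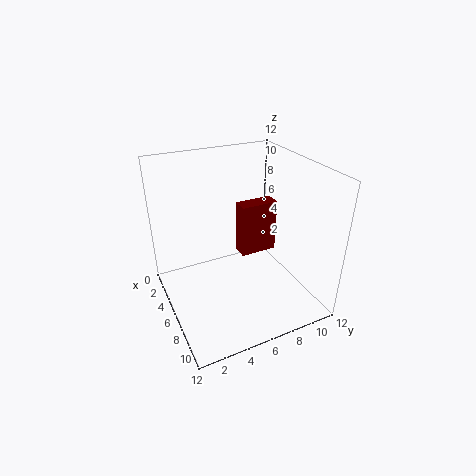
a = 2.5, b = 7.5, c = 2.5, q = 3.5, t = 5, col = 'maroon'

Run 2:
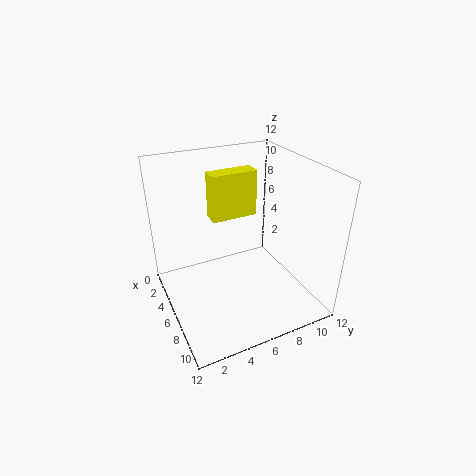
a = 3, b = 4.5, c = 7, q = 4, t = 4, col = 'yellow'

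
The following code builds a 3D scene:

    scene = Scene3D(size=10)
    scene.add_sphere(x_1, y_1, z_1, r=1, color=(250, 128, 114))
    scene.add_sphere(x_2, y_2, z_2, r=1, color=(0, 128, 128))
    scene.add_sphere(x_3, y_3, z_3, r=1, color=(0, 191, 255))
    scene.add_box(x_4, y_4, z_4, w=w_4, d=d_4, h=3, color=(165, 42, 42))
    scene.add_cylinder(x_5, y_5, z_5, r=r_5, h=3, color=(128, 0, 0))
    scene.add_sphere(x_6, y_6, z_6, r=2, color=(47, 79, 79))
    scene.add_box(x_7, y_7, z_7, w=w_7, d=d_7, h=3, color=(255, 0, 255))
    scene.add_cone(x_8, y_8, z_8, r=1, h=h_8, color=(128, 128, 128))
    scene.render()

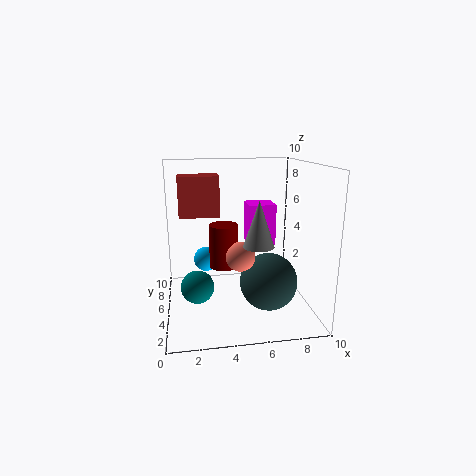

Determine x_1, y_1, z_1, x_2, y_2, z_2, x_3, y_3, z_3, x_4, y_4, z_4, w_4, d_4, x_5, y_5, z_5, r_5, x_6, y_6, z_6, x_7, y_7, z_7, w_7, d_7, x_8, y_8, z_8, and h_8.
x_1 = 5; y_1 = 4; z_1 = 4; x_2 = 2; y_2 = 2; z_2 = 3; x_3 = 3; y_3 = 9; z_3 = 2; x_4 = 1; y_4 = 7; z_4 = 6; w_4 = 3; d_4 = 2; x_5 = 4; y_5 = 5; z_5 = 3; r_5 = 1; x_6 = 7; y_6 = 4; z_6 = 2; x_7 = 6; y_7 = 6; z_7 = 4; w_7 = 2; d_7 = 2; x_8 = 6; y_8 = 3; z_8 = 5; h_8 = 3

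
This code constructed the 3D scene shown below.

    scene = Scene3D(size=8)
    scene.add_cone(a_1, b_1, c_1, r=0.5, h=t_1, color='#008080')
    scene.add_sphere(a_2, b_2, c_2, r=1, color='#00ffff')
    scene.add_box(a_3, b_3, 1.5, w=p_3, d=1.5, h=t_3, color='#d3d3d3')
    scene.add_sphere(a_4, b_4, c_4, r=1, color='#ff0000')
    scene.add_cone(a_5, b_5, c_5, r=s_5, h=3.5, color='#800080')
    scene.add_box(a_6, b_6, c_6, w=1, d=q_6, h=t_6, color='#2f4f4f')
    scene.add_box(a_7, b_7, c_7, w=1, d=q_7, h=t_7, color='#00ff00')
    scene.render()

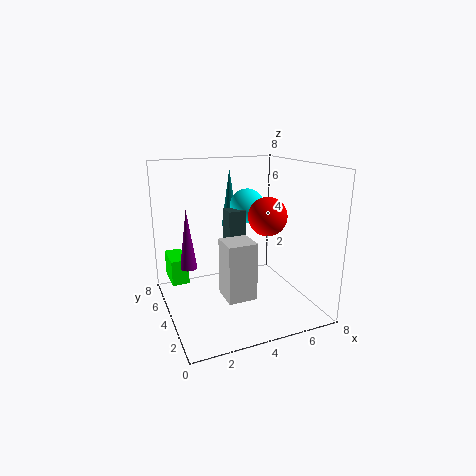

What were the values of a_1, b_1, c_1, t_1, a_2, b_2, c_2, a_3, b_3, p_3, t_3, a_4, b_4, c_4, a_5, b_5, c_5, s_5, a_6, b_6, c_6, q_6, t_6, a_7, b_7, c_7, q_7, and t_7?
a_1 = 4.5, b_1 = 6.5, c_1 = 4, t_1 = 3.5, a_2 = 5, b_2 = 5, c_2 = 5.5, a_3 = 2.5, b_3 = 1.5, p_3 = 1.5, t_3 = 3, a_4 = 5, b_4 = 2.5, c_4 = 5.5, a_5 = 1.5, b_5 = 5.5, c_5 = 2, s_5 = 0.5, a_6 = 3.5, b_6 = 4, c_6 = 3.5, q_6 = 1, t_6 = 2, a_7 = 0.5, b_7 = 5.5, c_7 = 1, q_7 = 2, t_7 = 1.5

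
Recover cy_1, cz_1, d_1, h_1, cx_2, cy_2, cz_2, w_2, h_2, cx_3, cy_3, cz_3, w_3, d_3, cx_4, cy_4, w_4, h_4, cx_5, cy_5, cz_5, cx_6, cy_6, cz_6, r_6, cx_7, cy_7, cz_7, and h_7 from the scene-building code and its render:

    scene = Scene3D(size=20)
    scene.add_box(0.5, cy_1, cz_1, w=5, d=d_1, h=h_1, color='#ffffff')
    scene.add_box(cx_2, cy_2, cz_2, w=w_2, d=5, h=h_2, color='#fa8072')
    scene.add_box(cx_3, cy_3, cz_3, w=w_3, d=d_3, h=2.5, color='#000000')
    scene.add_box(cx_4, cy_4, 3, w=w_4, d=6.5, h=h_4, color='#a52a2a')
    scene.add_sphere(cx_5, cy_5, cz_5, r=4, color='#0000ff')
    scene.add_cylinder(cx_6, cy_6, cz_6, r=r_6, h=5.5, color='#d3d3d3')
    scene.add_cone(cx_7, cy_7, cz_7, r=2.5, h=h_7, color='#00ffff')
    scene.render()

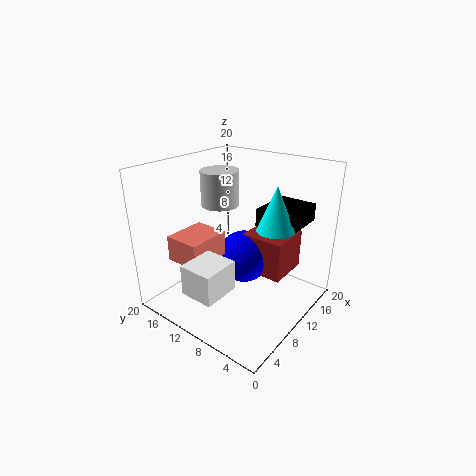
cy_1 = 7
cz_1 = 5.5
d_1 = 4.5
h_1 = 4
cx_2 = 3
cy_2 = 11.5
cz_2 = 7.5
w_2 = 6
h_2 = 3.5
cx_3 = 12
cy_3 = 3
cz_3 = 11.5
w_3 = 7
d_3 = 5.5
cx_4 = 13
cy_4 = 5
w_4 = 6.5
h_4 = 6
cx_5 = 13.5
cy_5 = 11.5
cz_5 = 5
cx_6 = 14.5
cy_6 = 17
cz_6 = 12
r_6 = 3
cx_7 = 11.5
cy_7 = 5
cz_7 = 12
h_7 = 6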